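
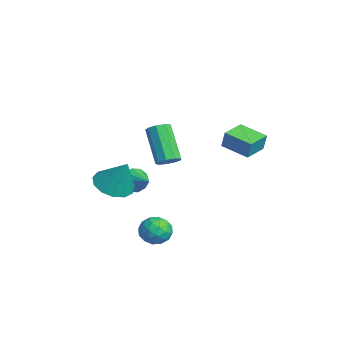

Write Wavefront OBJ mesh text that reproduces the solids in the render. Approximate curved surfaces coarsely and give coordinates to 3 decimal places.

v 0.596 -1.885 -1.613
v 1.336 -2.595 -1.709
v 1.284 -1.375 -0.087
v 1.538 -2.113 -1.962
v 1.44 -1.558 -2.103
v 1.075 -1.108 -2.089
v 0.557 -0.904 -1.924
v 0.052 -1.012 -1.66
v -0.281 -1.397 -1.381
v -0.335 -1.937 -1.175
v -0.094 -2.461 -1.109
v 0.366 -2.802 -1.203
v 0.9 -2.852 -1.426
v -1.768 -0.368 -2.718
v -1.449 -0.696 -3.287
v -0.512 0.028 -2.242
v -1.539 -0.27 -3.404
v -1.716 0.119 -3.259
v -1.913 0.322 -2.908
v -2.055 0.261 -2.484
v -2.087 -0.039 -2.149
v -1.997 -0.466 -2.032
v -1.82 -0.855 -2.176
v -1.623 -1.058 -2.528
v -1.481 -0.997 -2.952
v 3.355 0.01 0.877
v 3.794 -0.206 1.206
v 2.545 -0.366 2.772
v 2.105 -0.15 2.443
v 3.783 0.196 1.238
v 2.533 0.036 2.804
v 3.571 0.511 1.101
v 2.322 0.351 2.667
v 3.258 0.592 0.859
v 2.009 0.432 2.425
v 2.99 0.4 0.626
v 1.741 0.24 2.192
v 2.893 0.026 0.51
v 1.643 -0.134 2.076
v 3.012 -0.356 0.566
v 1.762 -0.516 2.132
v 3.291 -0.566 0.767
v 2.041 -0.726 2.333
v 3.6 -0.507 1.02
v 2.35 -0.667 2.586
v 1.174 3.732 0.988
v 1.381 3.83 1.88
v 2.242 4.649 0.64
v 2.448 4.747 1.531
v 1.972 2.773 0.909
v 2.178 2.871 1.8
v 3.039 3.69 0.56
v 3.246 3.788 1.452
v 3.258 0.201 -3.671
v 3.645 -0.4 -4.073
v 2.655 -0.7 -2.907
v 3.042 -1.301 -3.309
v 3.464 -0.796 -2.82
v 3.838 -0.239 -3.292
v 2.462 -0.861 -3.688
v 2.836 -0.304 -4.16
v 3.154 -1.056 -4.084
v 3.773 -1.016 -3.548
v 2.527 -0.084 -3.432
v 3.146 -0.044 -2.896
v 3.505 -0.02 -3.939
v 2.795 -1.08 -3.041
v 3.044 -0.783 -2.753
v 3.271 -1.136 -2.99
v 3.618 0.074 -3.48
v 3.845 -0.279 -3.717
v 3.739 -0.512 -2.98
v 2.455 -0.821 -3.263
v 2.682 -1.174 -3.5
v 3.029 0.036 -3.99
v 3.256 -0.317 -4.227
v 2.561 -0.588 -4
v 3.443 -0.759 -4.182
v 3.089 -1.289 -3.733
v 2.748 -1.03 -3.955
v 2.967 -0.703 -4.233
v 3.807 -0.735 -3.867
v 3.453 -1.265 -3.418
v 3.701 -0.969 -3.13
v 3.92 -0.641 -3.408
v 3.518 -1.121 -3.873
v 2.847 0.165 -3.562
v 2.493 -0.365 -3.113
v 2.38 -0.459 -3.572
v 2.599 -0.131 -3.85
v 3.211 0.189 -3.247
v 2.857 -0.341 -2.798
v 3.333 -0.397 -2.747
v 3.552 -0.07 -3.025
v 2.782 0.021 -3.107
f 2 1 4
f 2 4 3
f 4 1 5
f 4 5 3
f 5 1 6
f 5 6 3
f 6 1 7
f 6 7 3
f 7 1 8
f 7 8 3
f 8 1 9
f 8 9 3
f 9 1 10
f 9 10 3
f 10 1 11
f 10 11 3
f 11 1 12
f 11 12 3
f 12 1 13
f 12 13 3
f 13 1 2
f 13 2 3
f 15 14 17
f 15 17 16
f 17 14 18
f 17 18 16
f 18 14 19
f 18 19 16
f 19 14 20
f 19 20 16
f 20 14 21
f 20 21 16
f 21 14 22
f 21 22 16
f 22 14 23
f 22 23 16
f 23 14 24
f 23 24 16
f 24 14 25
f 24 25 16
f 25 14 15
f 25 15 16
f 27 26 30
f 27 30 28
f 28 30 31
f 28 31 29
f 30 26 32
f 30 32 31
f 31 32 33
f 31 33 29
f 32 26 34
f 32 34 33
f 33 34 35
f 33 35 29
f 34 26 36
f 34 36 35
f 35 36 37
f 35 37 29
f 36 26 38
f 36 38 37
f 37 38 39
f 37 39 29
f 38 26 40
f 38 40 39
f 39 40 41
f 39 41 29
f 40 26 42
f 40 42 41
f 41 42 43
f 41 43 29
f 42 26 44
f 42 44 43
f 43 44 45
f 43 45 29
f 44 26 27
f 44 27 45
f 45 27 28
f 45 28 29
f 47 49 46
f 50 47 46
f 46 49 48
f 48 50 46
f 47 53 49
f 51 47 50
f 51 53 47
f 49 53 48
f 52 50 48
f 48 53 52
f 52 51 50
f 53 51 52
f 54 91 70
f 91 65 94
f 70 94 59
f 91 94 70
f 54 70 66
f 70 59 71
f 66 71 55
f 70 71 66
f 54 66 75
f 66 55 76
f 75 76 61
f 66 76 75
f 54 75 87
f 75 61 90
f 87 90 64
f 75 90 87
f 54 87 91
f 87 64 95
f 91 95 65
f 87 95 91
f 55 71 82
f 71 59 85
f 82 85 63
f 71 85 82
f 59 94 72
f 94 65 93
f 72 93 58
f 94 93 72
f 65 95 92
f 95 64 88
f 92 88 56
f 95 88 92
f 64 90 89
f 90 61 77
f 89 77 60
f 90 77 89
f 61 76 81
f 76 55 78
f 81 78 62
f 76 78 81
f 57 83 69
f 83 63 84
f 69 84 58
f 83 84 69
f 57 69 67
f 69 58 68
f 67 68 56
f 69 68 67
f 57 67 74
f 67 56 73
f 74 73 60
f 67 73 74
f 57 74 79
f 74 60 80
f 79 80 62
f 74 80 79
f 57 79 83
f 79 62 86
f 83 86 63
f 79 86 83
f 58 84 72
f 84 63 85
f 72 85 59
f 84 85 72
f 56 68 92
f 68 58 93
f 92 93 65
f 68 93 92
f 60 73 89
f 73 56 88
f 89 88 64
f 73 88 89
f 62 80 81
f 80 60 77
f 81 77 61
f 80 77 81
f 63 86 82
f 86 62 78
f 82 78 55
f 86 78 82



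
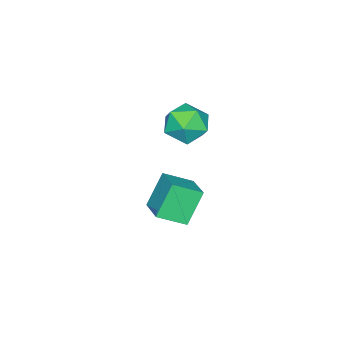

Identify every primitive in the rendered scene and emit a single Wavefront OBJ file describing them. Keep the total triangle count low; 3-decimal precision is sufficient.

v -3.075 2.059 0.99
v -2.667 2.529 1.731
v -2.733 0.691 1.669
v -2.325 1.161 2.41
v -3.283 1.2 2.282
v -3.494 2.045 1.862
v -1.906 1.175 1.538
v -2.117 2.02 1.118
v -1.944 1.982 2.069
v -2.795 1.998 2.529
v -2.605 1.222 0.871
v -3.456 1.238 1.331
v -2.612 1.278 -3.585
v -3.472 1.431 -2.269
v -1.735 2.284 -3.13
v -2.595 2.437 -1.813
v -1.885 0.383 -3.007
v -2.745 0.536 -1.69
v -1.008 1.389 -2.551
v -1.868 1.542 -1.235
f 1 12 6
f 1 6 2
f 1 2 8
f 1 8 11
f 1 11 12
f 2 6 10
f 6 12 5
f 12 11 3
f 11 8 7
f 8 2 9
f 4 10 5
f 4 5 3
f 4 3 7
f 4 7 9
f 4 9 10
f 5 10 6
f 3 5 12
f 7 3 11
f 9 7 8
f 10 9 2
f 14 16 13
f 17 14 13
f 13 16 15
f 15 17 13
f 14 20 16
f 18 14 17
f 18 20 14
f 16 20 15
f 19 17 15
f 15 20 19
f 19 18 17
f 20 18 19



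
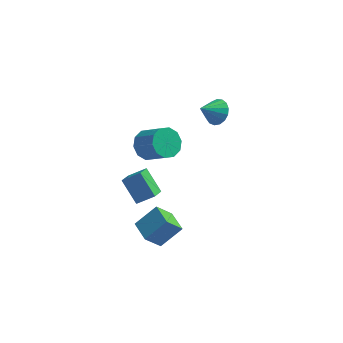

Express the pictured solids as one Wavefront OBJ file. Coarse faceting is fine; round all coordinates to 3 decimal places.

v -0.43 0.56 1.054
v 0.269 0.656 0.374
v 1.429 -0.043 1.466
v 0.73 -0.14 2.146
v 0.261 1.162 0.706
v 1.42 0.463 1.799
v -0.011 1.438 1.172
v 1.148 0.739 2.264
v -0.443 1.378 1.592
v 0.716 0.679 2.685
v -0.87 1.006 1.807
v 0.289 0.307 2.899
v -1.129 0.463 1.734
v 0.031 -0.236 2.826
v -1.12 -0.043 1.401
v 0.039 -0.742 2.494
v -0.848 -0.319 0.936
v 0.311 -1.018 2.028
v -0.416 -0.259 0.515
v 0.743 -0.958 1.608
v 0.011 0.113 0.301
v 1.17 -0.586 1.393
v 0.262 -2.869 -3.123
v -0.488 -3.408 -2.018
v 1.323 -2.207 -2.078
v 0.573 -2.746 -0.974
v 1.007 -3.994 -3.166
v 0.257 -4.533 -2.062
v 2.068 -3.332 -2.122
v 1.318 -3.871 -1.017
v -1.166 -3.268 1.654
v -0.202 -3.132 2.338
v -0.98 -2.42 1.222
v -0.016 -2.284 1.906
v -0.264 -4.036 0.534
v 0.7 -3.9 1.218
v -0.078 -3.188 0.102
v 0.886 -3.052 0.786
v 2.888 3.806 1.365
v 3.42 3.117 1.357
v 2.032 3.134 2.215
v 3.558 3.346 1.676
v 3.542 3.68 1.925
v 3.377 4.042 2.045
v 3.099 4.351 2.01
v 2.773 4.535 1.827
v 2.474 4.551 1.538
v 2.269 4.397 1.21
v 2.206 4.108 0.917
v 2.299 3.749 0.727
v 2.527 3.403 0.684
v 2.838 3.15 0.796
v 3.16 3.047 1.039
f 2 1 5
f 2 5 3
f 3 5 6
f 3 6 4
f 5 1 7
f 5 7 6
f 6 7 8
f 6 8 4
f 7 1 9
f 7 9 8
f 8 9 10
f 8 10 4
f 9 1 11
f 9 11 10
f 10 11 12
f 10 12 4
f 11 1 13
f 11 13 12
f 12 13 14
f 12 14 4
f 13 1 15
f 13 15 14
f 14 15 16
f 14 16 4
f 15 1 17
f 15 17 16
f 16 17 18
f 16 18 4
f 17 1 19
f 17 19 18
f 18 19 20
f 18 20 4
f 19 1 21
f 19 21 20
f 20 21 22
f 20 22 4
f 21 1 2
f 21 2 22
f 22 2 3
f 22 3 4
f 24 26 23
f 27 24 23
f 23 26 25
f 25 27 23
f 24 30 26
f 28 24 27
f 28 30 24
f 26 30 25
f 29 27 25
f 25 30 29
f 29 28 27
f 30 28 29
f 32 34 31
f 35 32 31
f 31 34 33
f 33 35 31
f 32 38 34
f 36 32 35
f 36 38 32
f 34 38 33
f 37 35 33
f 33 38 37
f 37 36 35
f 38 36 37
f 40 39 42
f 40 42 41
f 42 39 43
f 42 43 41
f 43 39 44
f 43 44 41
f 44 39 45
f 44 45 41
f 45 39 46
f 45 46 41
f 46 39 47
f 46 47 41
f 47 39 48
f 47 48 41
f 48 39 49
f 48 49 41
f 49 39 50
f 49 50 41
f 50 39 51
f 50 51 41
f 51 39 52
f 51 52 41
f 52 39 53
f 52 53 41
f 53 39 40
f 53 40 41



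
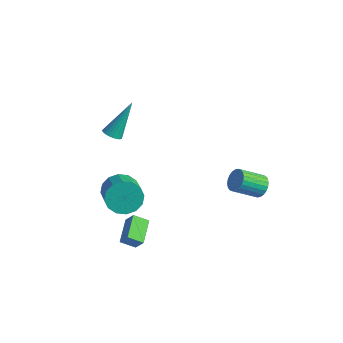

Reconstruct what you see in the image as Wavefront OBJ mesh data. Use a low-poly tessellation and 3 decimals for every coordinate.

v 4.185 2.671 -2.657
v 4.415 2.959 -2.085
v 3.744 1.837 -1.252
v 3.515 1.549 -1.823
v 4.18 3.079 -2.112
v 3.509 1.957 -1.279
v 3.945 3.136 -2.223
v 3.275 2.014 -1.389
v 3.748 3.124 -2.399
v 3.077 2.002 -1.566
v 3.617 3.042 -2.615
v 2.946 1.92 -1.781
v 3.572 2.903 -2.837
v 2.902 1.781 -2.003
v 3.621 2.73 -3.031
v 2.951 1.608 -2.198
v 3.755 2.547 -3.169
v 3.085 1.425 -2.336
v 3.956 2.383 -3.228
v 3.285 1.261 -2.395
v 4.191 2.263 -3.201
v 3.52 1.141 -2.368
v 4.425 2.206 -3.091
v 3.755 1.084 -2.257
v 4.623 2.218 -2.914
v 3.952 1.096 -2.081
v 4.754 2.3 -2.699
v 4.083 1.178 -1.865
v 4.798 2.439 -2.477
v 4.128 1.317 -1.643
v 4.749 2.612 -2.282
v 4.079 1.49 -1.449
v 4.615 2.795 -2.144
v 3.945 1.673 -1.311
v -0.616 -2.885 2.118
v -0.111 -3.063 2.184
v -0.424 -1.675 3.922
v -0.08 -2.88 2.057
v -0.142 -2.697 1.942
v -0.286 -2.548 1.857
v -0.487 -2.456 1.817
v -0.711 -2.439 1.829
v -0.918 -2.499 1.892
v -1.073 -2.625 1.993
v -1.149 -2.797 2.116
v -1.133 -2.984 2.24
v -1.028 -3.153 2.343
v -0.852 -3.277 2.407
v -0.634 -3.332 2.421
v -0.414 -3.311 2.382
v -0.229 -3.215 2.299
v 0.238 -3.251 -1.533
v 0.811 -2.468 -1.516
v 2.095 -3.427 -0.591
v 1.522 -4.209 -0.607
v 0.534 -2.435 -1.098
v 1.818 -3.394 -0.173
v 0.178 -2.621 -0.797
v 1.462 -3.58 0.128
v -0.162 -2.976 -0.693
v 1.122 -3.934 0.232
v -0.394 -3.404 -0.814
v 0.889 -4.363 0.112
v -0.458 -3.791 -1.127
v 0.826 -4.75 -0.202
v -0.335 -4.033 -1.549
v 0.949 -4.992 -0.624
v -0.058 -4.066 -1.967
v 1.226 -5.025 -1.042
v 0.298 -3.88 -2.268
v 1.582 -4.839 -1.343
v 0.638 -3.526 -2.372
v 1.922 -4.484 -1.447
v 0.871 -3.097 -2.252
v 2.154 -4.056 -1.326
v 0.934 -2.71 -1.938
v 2.218 -3.669 -1.013
v 0.8 -3.461 -3.402
v 1.292 -3.399 -2.724
v 1.351 -2.927 -3.852
v 1.843 -2.864 -3.174
v 1.557 -4.616 -3.846
v 2.049 -4.553 -3.168
v 2.108 -4.081 -4.296
v 2.6 -4.019 -3.618
f 2 1 5
f 2 5 3
f 3 5 6
f 3 6 4
f 5 1 7
f 5 7 6
f 6 7 8
f 6 8 4
f 7 1 9
f 7 9 8
f 8 9 10
f 8 10 4
f 9 1 11
f 9 11 10
f 10 11 12
f 10 12 4
f 11 1 13
f 11 13 12
f 12 13 14
f 12 14 4
f 13 1 15
f 13 15 14
f 14 15 16
f 14 16 4
f 15 1 17
f 15 17 16
f 16 17 18
f 16 18 4
f 17 1 19
f 17 19 18
f 18 19 20
f 18 20 4
f 19 1 21
f 19 21 20
f 20 21 22
f 20 22 4
f 21 1 23
f 21 23 22
f 22 23 24
f 22 24 4
f 23 1 25
f 23 25 24
f 24 25 26
f 24 26 4
f 25 1 27
f 25 27 26
f 26 27 28
f 26 28 4
f 27 1 29
f 27 29 28
f 28 29 30
f 28 30 4
f 29 1 31
f 29 31 30
f 30 31 32
f 30 32 4
f 31 1 33
f 31 33 32
f 32 33 34
f 32 34 4
f 33 1 2
f 33 2 34
f 34 2 3
f 34 3 4
f 36 35 38
f 36 38 37
f 38 35 39
f 38 39 37
f 39 35 40
f 39 40 37
f 40 35 41
f 40 41 37
f 41 35 42
f 41 42 37
f 42 35 43
f 42 43 37
f 43 35 44
f 43 44 37
f 44 35 45
f 44 45 37
f 45 35 46
f 45 46 37
f 46 35 47
f 46 47 37
f 47 35 48
f 47 48 37
f 48 35 49
f 48 49 37
f 49 35 50
f 49 50 37
f 50 35 51
f 50 51 37
f 51 35 36
f 51 36 37
f 53 52 56
f 53 56 54
f 54 56 57
f 54 57 55
f 56 52 58
f 56 58 57
f 57 58 59
f 57 59 55
f 58 52 60
f 58 60 59
f 59 60 61
f 59 61 55
f 60 52 62
f 60 62 61
f 61 62 63
f 61 63 55
f 62 52 64
f 62 64 63
f 63 64 65
f 63 65 55
f 64 52 66
f 64 66 65
f 65 66 67
f 65 67 55
f 66 52 68
f 66 68 67
f 67 68 69
f 67 69 55
f 68 52 70
f 68 70 69
f 69 70 71
f 69 71 55
f 70 52 72
f 70 72 71
f 71 72 73
f 71 73 55
f 72 52 74
f 72 74 73
f 73 74 75
f 73 75 55
f 74 52 76
f 74 76 75
f 75 76 77
f 75 77 55
f 76 52 53
f 76 53 77
f 77 53 54
f 77 54 55
f 79 81 78
f 82 79 78
f 78 81 80
f 80 82 78
f 79 85 81
f 83 79 82
f 83 85 79
f 81 85 80
f 84 82 80
f 80 85 84
f 84 83 82
f 85 83 84



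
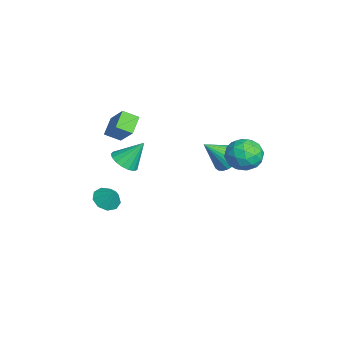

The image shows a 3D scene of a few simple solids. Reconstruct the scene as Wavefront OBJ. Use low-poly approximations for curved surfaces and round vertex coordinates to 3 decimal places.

v -0.258 -3.112 -0.196
v 0.482 -2.626 -0.567
v -0.262 -1.968 1.296
v 0.113 -2.409 -0.734
v -0.341 -2.354 -0.778
v -0.776 -2.472 -0.689
v -1.092 -2.737 -0.486
v -1.217 -3.088 -0.217
v -1.122 -3.445 0.057
v -0.829 -3.725 0.273
v -0.405 -3.865 0.381
v 0.052 -3.833 0.358
v 0.439 -3.635 0.208
v 0.666 -3.318 -0.035
v 0.682 -2.954 -0.315
v -0.946 -4.143 -3.846
v -0.462 -3.613 -4.404
v -0.334 -3.617 -2.814
v -0.988 -3.324 -4.239
v -1.494 -3.418 -3.89
v -1.745 -3.851 -3.52
v -1.621 -4.421 -3.303
v -1.182 -4.861 -3.339
v -0.633 -4.965 -3.612
v -0.23 -4.684 -3.995
v -0.162 -4.15 -4.308
v 0.406 2.77 0.164
v 1.299 3.217 0.416
v 0.714 1.35 1.596
v 1.044 3.409 0.661
v 0.692 3.503 0.83
v 0.296 3.485 0.898
v -0.083 3.359 0.854
v -0.387 3.143 0.705
v -0.571 2.871 0.474
v -0.606 2.583 0.196
v -0.487 2.324 -0.087
v -0.232 2.132 -0.332
v 0.12 2.038 -0.501
v 0.516 2.056 -0.569
v 0.895 2.182 -0.525
v 1.2 2.398 -0.376
v 1.383 2.67 -0.145
v 1.418 2.958 0.133
v 3.386 4.256 2.233
v 4.18 4.164 3.084
v 3.36 2.376 2.056
v 4.154 2.284 2.907
v 3.07 2.638 3.155
v 3.086 3.8 3.265
v 4.454 2.74 1.875
v 4.47 3.902 1.985
v 4.84 3.227 2.863
v 3.984 3.164 3.654
v 3.556 3.376 1.486
v 2.7 3.313 2.277
v 3.786 4.375 2.675
v 3.754 2.165 2.465
v 3.117 2.373 2.612
v 3.584 2.319 3.112
v 3.142 4.161 2.781
v 3.609 4.107 3.281
v 2.956 3.21 3.322
v 3.931 2.433 1.859
v 4.398 2.379 2.359
v 3.956 4.221 2.028
v 4.423 4.167 2.528
v 4.584 3.33 1.818
v 4.64 3.77 3.044
v 4.624 2.665 2.94
v 4.801 2.933 2.334
v 4.811 3.616 2.398
v 4.137 3.734 3.51
v 4.121 2.629 3.405
v 3.484 2.837 3.551
v 3.494 3.52 3.616
v 4.525 3.183 3.379
v 3.419 3.911 1.735
v 3.403 2.806 1.63
v 4.046 3.02 1.524
v 4.056 3.703 1.589
v 2.916 3.875 2.2
v 2.9 2.77 2.096
v 2.729 2.924 2.742
v 2.739 3.607 2.806
v 3.015 3.357 1.761
v 0.463 -2.95 3.328
v 0.401 -3.876 3.84
v 1.552 -2.343 4.555
v 1.491 -3.269 5.068
v 1.469 -3.391 2.652
v 1.408 -4.317 3.165
v 2.559 -2.784 3.88
v 2.497 -3.71 4.392
f 2 1 4
f 2 4 3
f 4 1 5
f 4 5 3
f 5 1 6
f 5 6 3
f 6 1 7
f 6 7 3
f 7 1 8
f 7 8 3
f 8 1 9
f 8 9 3
f 9 1 10
f 9 10 3
f 10 1 11
f 10 11 3
f 11 1 12
f 11 12 3
f 12 1 13
f 12 13 3
f 13 1 14
f 13 14 3
f 14 1 15
f 14 15 3
f 15 1 2
f 15 2 3
f 17 16 19
f 17 19 18
f 19 16 20
f 19 20 18
f 20 16 21
f 20 21 18
f 21 16 22
f 21 22 18
f 22 16 23
f 22 23 18
f 23 16 24
f 23 24 18
f 24 16 25
f 24 25 18
f 25 16 26
f 25 26 18
f 26 16 17
f 26 17 18
f 28 27 30
f 28 30 29
f 30 27 31
f 30 31 29
f 31 27 32
f 31 32 29
f 32 27 33
f 32 33 29
f 33 27 34
f 33 34 29
f 34 27 35
f 34 35 29
f 35 27 36
f 35 36 29
f 36 27 37
f 36 37 29
f 37 27 38
f 37 38 29
f 38 27 39
f 38 39 29
f 39 27 40
f 39 40 29
f 40 27 41
f 40 41 29
f 41 27 42
f 41 42 29
f 42 27 43
f 42 43 29
f 43 27 44
f 43 44 29
f 44 27 28
f 44 28 29
f 45 82 61
f 82 56 85
f 61 85 50
f 82 85 61
f 45 61 57
f 61 50 62
f 57 62 46
f 61 62 57
f 45 57 66
f 57 46 67
f 66 67 52
f 57 67 66
f 45 66 78
f 66 52 81
f 78 81 55
f 66 81 78
f 45 78 82
f 78 55 86
f 82 86 56
f 78 86 82
f 46 62 73
f 62 50 76
f 73 76 54
f 62 76 73
f 50 85 63
f 85 56 84
f 63 84 49
f 85 84 63
f 56 86 83
f 86 55 79
f 83 79 47
f 86 79 83
f 55 81 80
f 81 52 68
f 80 68 51
f 81 68 80
f 52 67 72
f 67 46 69
f 72 69 53
f 67 69 72
f 48 74 60
f 74 54 75
f 60 75 49
f 74 75 60
f 48 60 58
f 60 49 59
f 58 59 47
f 60 59 58
f 48 58 65
f 58 47 64
f 65 64 51
f 58 64 65
f 48 65 70
f 65 51 71
f 70 71 53
f 65 71 70
f 48 70 74
f 70 53 77
f 74 77 54
f 70 77 74
f 49 75 63
f 75 54 76
f 63 76 50
f 75 76 63
f 47 59 83
f 59 49 84
f 83 84 56
f 59 84 83
f 51 64 80
f 64 47 79
f 80 79 55
f 64 79 80
f 53 71 72
f 71 51 68
f 72 68 52
f 71 68 72
f 54 77 73
f 77 53 69
f 73 69 46
f 77 69 73
f 88 90 87
f 91 88 87
f 87 90 89
f 89 91 87
f 88 94 90
f 92 88 91
f 92 94 88
f 90 94 89
f 93 91 89
f 89 94 93
f 93 92 91
f 94 92 93



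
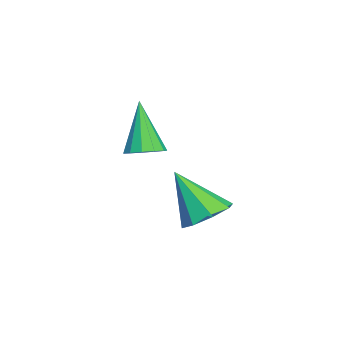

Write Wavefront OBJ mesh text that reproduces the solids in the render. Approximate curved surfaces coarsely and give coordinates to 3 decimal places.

v -2.876 -2.242 -2.128
v -2.203 -2.278 -1.824
v -3.784 -2.498 -0.152
v -2.312 -1.875 -1.822
v -2.6 -1.589 -1.917
v -2.976 -1.51 -2.079
v -3.32 -1.664 -2.257
v -3.524 -2.001 -2.394
v -3.522 -2.415 -2.447
v -3.315 -2.774 -2.398
v -2.969 -2.964 -2.264
v -2.594 -2.925 -2.087
v -2.308 -2.669 -1.923
v 0.728 0.023 -3.244
v 1.56 0.235 -2.86
v 0.232 -1.043 -1.576
v 1.052 0.719 -2.702
v 0.355 0.796 -2.861
v -0.124 0.419 -3.244
v -0.103 -0.19 -3.627
v 0.404 -0.674 -3.785
v 1.102 -0.75 -3.626
v 1.581 -0.374 -3.243
f 2 1 4
f 2 4 3
f 4 1 5
f 4 5 3
f 5 1 6
f 5 6 3
f 6 1 7
f 6 7 3
f 7 1 8
f 7 8 3
f 8 1 9
f 8 9 3
f 9 1 10
f 9 10 3
f 10 1 11
f 10 11 3
f 11 1 12
f 11 12 3
f 12 1 13
f 12 13 3
f 13 1 2
f 13 2 3
f 15 14 17
f 15 17 16
f 17 14 18
f 17 18 16
f 18 14 19
f 18 19 16
f 19 14 20
f 19 20 16
f 20 14 21
f 20 21 16
f 21 14 22
f 21 22 16
f 22 14 23
f 22 23 16
f 23 14 15
f 23 15 16



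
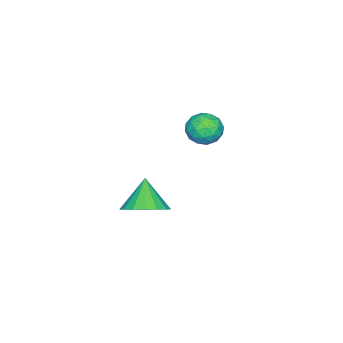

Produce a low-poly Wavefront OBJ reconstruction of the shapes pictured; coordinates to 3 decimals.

v 2.022 -0.893 -2.48
v 2.89 -0.95 -1.93
v 1.218 -1.347 -1.26
v 2.736 -0.488 -1.859
v 2.418 -0.118 -1.93
v 2.01 0.075 -2.128
v 1.604 0.045 -2.406
v 1.294 -0.199 -2.701
v 1.15 -0.602 -2.946
v 1.207 -1.072 -3.084
v 1.45 -1.501 -3.083
v 1.824 -1.791 -2.945
v 2.243 -1.875 -2.7
v 2.612 -1.734 -2.404
v 2.846 -1.4 -2.126
v -3.438 -0.273 -1.123
v -2.67 -0.312 -0.71
v -3.59 -1.668 -0.97
v -2.822 -1.707 -0.557
v -3.504 -1.317 -0.175
v -3.41 -0.455 -0.27
v -2.85 -1.525 -1.41
v -2.756 -0.663 -1.505
v -2.307 -1.085 -0.887
v -2.711 -0.957 -0.124
v -3.549 -1.023 -1.556
v -3.953 -0.895 -0.793
v -3.04 -0.17 -0.93
v -3.22 -1.81 -0.75
v -3.62 -1.581 -0.525
v -3.169 -1.604 -0.283
v -3.475 -0.254 -0.672
v -3.024 -0.277 -0.429
v -3.514 -0.868 -0.114
v -3.236 -1.703 -1.251
v -2.785 -1.726 -1.008
v -3.091 -0.376 -1.397
v -2.64 -0.399 -1.155
v -2.746 -1.112 -1.566
v -2.376 -0.647 -0.792
v -2.465 -1.467 -0.701
v -2.482 -1.36 -1.203
v -2.426 -0.854 -1.259
v -2.613 -0.572 -0.343
v -2.703 -1.392 -0.253
v -3.103 -1.163 -0.029
v -3.048 -0.656 -0.085
v -2.4 -1.027 -0.447
v -3.557 -0.588 -1.427
v -3.647 -1.408 -1.337
v -3.212 -1.324 -1.595
v -3.157 -0.817 -1.651
v -3.795 -0.513 -0.979
v -3.884 -1.333 -0.888
v -3.834 -1.126 -0.421
v -3.778 -0.62 -0.477
v -3.86 -0.953 -1.233
f 2 1 4
f 2 4 3
f 4 1 5
f 4 5 3
f 5 1 6
f 5 6 3
f 6 1 7
f 6 7 3
f 7 1 8
f 7 8 3
f 8 1 9
f 8 9 3
f 9 1 10
f 9 10 3
f 10 1 11
f 10 11 3
f 11 1 12
f 11 12 3
f 12 1 13
f 12 13 3
f 13 1 14
f 13 14 3
f 14 1 15
f 14 15 3
f 15 1 2
f 15 2 3
f 16 53 32
f 53 27 56
f 32 56 21
f 53 56 32
f 16 32 28
f 32 21 33
f 28 33 17
f 32 33 28
f 16 28 37
f 28 17 38
f 37 38 23
f 28 38 37
f 16 37 49
f 37 23 52
f 49 52 26
f 37 52 49
f 16 49 53
f 49 26 57
f 53 57 27
f 49 57 53
f 17 33 44
f 33 21 47
f 44 47 25
f 33 47 44
f 21 56 34
f 56 27 55
f 34 55 20
f 56 55 34
f 27 57 54
f 57 26 50
f 54 50 18
f 57 50 54
f 26 52 51
f 52 23 39
f 51 39 22
f 52 39 51
f 23 38 43
f 38 17 40
f 43 40 24
f 38 40 43
f 19 45 31
f 45 25 46
f 31 46 20
f 45 46 31
f 19 31 29
f 31 20 30
f 29 30 18
f 31 30 29
f 19 29 36
f 29 18 35
f 36 35 22
f 29 35 36
f 19 36 41
f 36 22 42
f 41 42 24
f 36 42 41
f 19 41 45
f 41 24 48
f 45 48 25
f 41 48 45
f 20 46 34
f 46 25 47
f 34 47 21
f 46 47 34
f 18 30 54
f 30 20 55
f 54 55 27
f 30 55 54
f 22 35 51
f 35 18 50
f 51 50 26
f 35 50 51
f 24 42 43
f 42 22 39
f 43 39 23
f 42 39 43
f 25 48 44
f 48 24 40
f 44 40 17
f 48 40 44



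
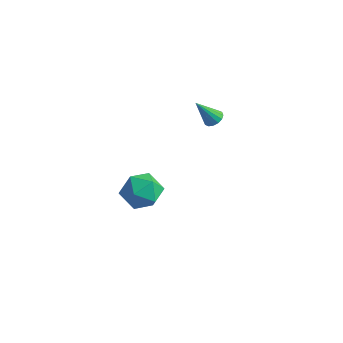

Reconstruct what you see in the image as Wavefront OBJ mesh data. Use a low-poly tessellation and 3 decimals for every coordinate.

v -1.024 -2.405 2.008
v 0.002 -2.419 1.349
v -1.482 -4.201 1.331
v -0.456 -4.215 0.672
v -0.4 -4.274 1.889
v -0.117 -3.164 2.307
v -1.363 -3.456 0.373
v -1.08 -2.346 0.791
v -0.208 -3.068 0.338
v 0.388 -3.573 1.275
v -1.868 -3.047 1.405
v -1.272 -3.552 2.342
v -2.638 -0.929 -1.537
v -2.279 -1.028 -1.982
v -1.362 -1.131 -0.463
v -2.266 -0.753 -1.946
v -2.338 -0.518 -1.816
v -2.479 -0.378 -1.622
v -2.656 -0.364 -1.409
v -2.829 -0.479 -1.225
v -2.958 -0.697 -1.113
v -3.014 -0.969 -1.098
v -2.984 -1.231 -1.183
v -2.874 -1.424 -1.349
v -2.711 -1.504 -1.559
v -2.53 -1.452 -1.763
v -2.374 -1.28 -1.916
v -1.903 3.856 2.074
v -1.36 3.586 2.138
v -2.477 3.044 3.526
v -1.336 3.857 2.299
v -1.464 4.127 2.399
v -1.709 4.325 2.413
v -2.007 4.397 2.336
v -2.276 4.325 2.189
v -2.446 4.127 2.011
v -2.47 3.856 1.85
v -2.342 3.586 1.749
v -2.097 3.388 1.735
v -1.799 3.315 1.812
v -1.53 3.388 1.96
f 1 12 6
f 1 6 2
f 1 2 8
f 1 8 11
f 1 11 12
f 2 6 10
f 6 12 5
f 12 11 3
f 11 8 7
f 8 2 9
f 4 10 5
f 4 5 3
f 4 3 7
f 4 7 9
f 4 9 10
f 5 10 6
f 3 5 12
f 7 3 11
f 9 7 8
f 10 9 2
f 14 13 16
f 14 16 15
f 16 13 17
f 16 17 15
f 17 13 18
f 17 18 15
f 18 13 19
f 18 19 15
f 19 13 20
f 19 20 15
f 20 13 21
f 20 21 15
f 21 13 22
f 21 22 15
f 22 13 23
f 22 23 15
f 23 13 24
f 23 24 15
f 24 13 25
f 24 25 15
f 25 13 26
f 25 26 15
f 26 13 27
f 26 27 15
f 27 13 14
f 27 14 15
f 29 28 31
f 29 31 30
f 31 28 32
f 31 32 30
f 32 28 33
f 32 33 30
f 33 28 34
f 33 34 30
f 34 28 35
f 34 35 30
f 35 28 36
f 35 36 30
f 36 28 37
f 36 37 30
f 37 28 38
f 37 38 30
f 38 28 39
f 38 39 30
f 39 28 40
f 39 40 30
f 40 28 41
f 40 41 30
f 41 28 29
f 41 29 30



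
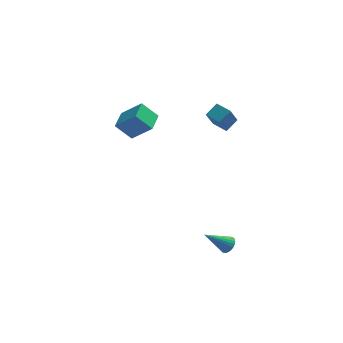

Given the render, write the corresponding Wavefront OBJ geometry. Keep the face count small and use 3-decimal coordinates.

v 1.775 0.635 2.986
v 1.33 -0.062 4.274
v 1.03 1.349 3.115
v 0.585 0.652 4.402
v 2.415 1.208 3.518
v 1.97 0.511 4.805
v 1.67 1.922 3.646
v 1.225 1.225 4.934
v 1.78 -2.919 -4.299
v 2.074 -2.605 -3.881
v 0.42 -3.241 -3.101
v 1.945 -2.438 -3.982
v 1.791 -2.343 -4.131
v 1.636 -2.337 -4.306
v 1.502 -2.419 -4.48
v 1.411 -2.577 -4.626
v 1.375 -2.787 -4.722
v 1.402 -3.018 -4.754
v 1.485 -3.233 -4.717
v 1.614 -3.401 -4.616
v 1.768 -3.495 -4.467
v 1.923 -3.502 -4.292
v 2.057 -3.42 -4.118
v 2.149 -3.261 -3.972
v 2.184 -3.051 -3.876
v 2.158 -2.821 -3.844
v -3.68 2.707 0.869
v -4.656 2.836 1.892
v -3.315 4.026 1.049
v -4.291 4.155 2.073
v -2.469 2.205 2.087
v -3.445 2.334 3.111
v -2.104 3.524 2.268
v -3.08 3.653 3.291
f 2 4 1
f 5 2 1
f 1 4 3
f 3 5 1
f 2 8 4
f 6 2 5
f 6 8 2
f 4 8 3
f 7 5 3
f 3 8 7
f 7 6 5
f 8 6 7
f 10 9 12
f 10 12 11
f 12 9 13
f 12 13 11
f 13 9 14
f 13 14 11
f 14 9 15
f 14 15 11
f 15 9 16
f 15 16 11
f 16 9 17
f 16 17 11
f 17 9 18
f 17 18 11
f 18 9 19
f 18 19 11
f 19 9 20
f 19 20 11
f 20 9 21
f 20 21 11
f 21 9 22
f 21 22 11
f 22 9 23
f 22 23 11
f 23 9 24
f 23 24 11
f 24 9 25
f 24 25 11
f 25 9 26
f 25 26 11
f 26 9 10
f 26 10 11
f 28 30 27
f 31 28 27
f 27 30 29
f 29 31 27
f 28 34 30
f 32 28 31
f 32 34 28
f 30 34 29
f 33 31 29
f 29 34 33
f 33 32 31
f 34 32 33



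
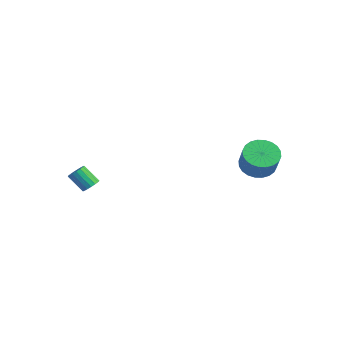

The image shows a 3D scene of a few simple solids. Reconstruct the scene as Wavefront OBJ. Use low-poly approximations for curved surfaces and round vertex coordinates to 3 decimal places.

v 2.656 3.34 1.516
v 3.483 3.432 1.035
v 4.21 3.112 2.224
v 3.384 3.02 2.704
v 3.432 3.782 1.161
v 4.159 3.461 2.349
v 3.263 4.064 1.34
v 3.99 3.743 2.529
v 3.001 4.236 1.546
v 3.728 3.915 2.735
v 2.688 4.271 1.748
v 3.415 3.951 2.937
v 2.369 4.165 1.914
v 3.096 3.845 3.103
v 2.094 3.934 2.019
v 2.821 3.613 3.208
v 1.905 3.612 2.048
v 2.632 3.291 3.237
v 1.83 3.248 1.996
v 2.557 2.928 3.185
v 1.881 2.899 1.871
v 2.608 2.578 3.059
v 2.05 2.617 1.691
v 2.777 2.296 2.88
v 2.312 2.445 1.485
v 3.039 2.124 2.674
v 2.625 2.409 1.283
v 3.352 2.089 2.472
v 2.944 2.515 1.117
v 3.671 2.195 2.306
v 3.219 2.747 1.012
v 3.946 2.426 2.201
v 3.408 3.069 0.983
v 4.135 2.748 2.172
v -2.964 -2.86 -0.67
v -2.55 -3.099 -0.44
v -3.283 -3.519 0.44
v -3.696 -3.28 0.21
v -2.554 -2.869 -0.334
v -3.287 -3.289 0.547
v -2.652 -2.636 -0.304
v -3.385 -3.057 0.576
v -2.821 -2.455 -0.359
v -3.554 -2.876 0.522
v -3.023 -2.367 -0.484
v -3.756 -2.787 0.396
v -3.211 -2.392 -0.653
v -3.944 -2.812 0.228
v -3.343 -2.523 -0.825
v -4.075 -2.944 0.055
v -3.387 -2.732 -0.962
v -4.12 -3.153 -0.082
v -3.335 -2.97 -1.032
v -4.068 -3.391 -0.152
v -3.197 -3.183 -1.019
v -3.93 -3.604 -0.139
v -3.006 -3.322 -0.926
v -3.739 -3.742 -0.046
v -2.805 -3.355 -0.775
v -3.538 -3.775 0.106
v -2.641 -3.274 -0.599
v -3.374 -3.695 0.281
f 2 1 5
f 2 5 3
f 3 5 6
f 3 6 4
f 5 1 7
f 5 7 6
f 6 7 8
f 6 8 4
f 7 1 9
f 7 9 8
f 8 9 10
f 8 10 4
f 9 1 11
f 9 11 10
f 10 11 12
f 10 12 4
f 11 1 13
f 11 13 12
f 12 13 14
f 12 14 4
f 13 1 15
f 13 15 14
f 14 15 16
f 14 16 4
f 15 1 17
f 15 17 16
f 16 17 18
f 16 18 4
f 17 1 19
f 17 19 18
f 18 19 20
f 18 20 4
f 19 1 21
f 19 21 20
f 20 21 22
f 20 22 4
f 21 1 23
f 21 23 22
f 22 23 24
f 22 24 4
f 23 1 25
f 23 25 24
f 24 25 26
f 24 26 4
f 25 1 27
f 25 27 26
f 26 27 28
f 26 28 4
f 27 1 29
f 27 29 28
f 28 29 30
f 28 30 4
f 29 1 31
f 29 31 30
f 30 31 32
f 30 32 4
f 31 1 33
f 31 33 32
f 32 33 34
f 32 34 4
f 33 1 2
f 33 2 34
f 34 2 3
f 34 3 4
f 36 35 39
f 36 39 37
f 37 39 40
f 37 40 38
f 39 35 41
f 39 41 40
f 40 41 42
f 40 42 38
f 41 35 43
f 41 43 42
f 42 43 44
f 42 44 38
f 43 35 45
f 43 45 44
f 44 45 46
f 44 46 38
f 45 35 47
f 45 47 46
f 46 47 48
f 46 48 38
f 47 35 49
f 47 49 48
f 48 49 50
f 48 50 38
f 49 35 51
f 49 51 50
f 50 51 52
f 50 52 38
f 51 35 53
f 51 53 52
f 52 53 54
f 52 54 38
f 53 35 55
f 53 55 54
f 54 55 56
f 54 56 38
f 55 35 57
f 55 57 56
f 56 57 58
f 56 58 38
f 57 35 59
f 57 59 58
f 58 59 60
f 58 60 38
f 59 35 61
f 59 61 60
f 60 61 62
f 60 62 38
f 61 35 36
f 61 36 62
f 62 36 37
f 62 37 38



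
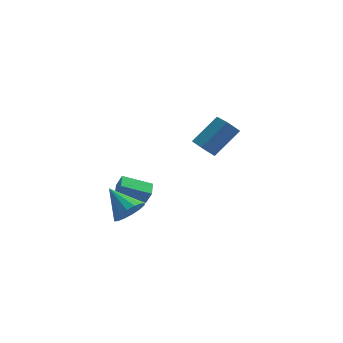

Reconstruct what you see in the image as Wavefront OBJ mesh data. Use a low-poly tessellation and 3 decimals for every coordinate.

v -1.078 -2.195 0.81
v -0.349 -2.023 1.231
v -1.862 -1.025 1.69
v -0.343 -1.753 0.877
v -0.535 -1.602 0.505
v -0.873 -1.609 0.215
v -1.265 -1.773 0.084
v -1.608 -2.05 0.147
v -1.808 -2.366 0.389
v -1.813 -2.636 0.743
v -1.622 -2.788 1.115
v -1.284 -2.78 1.405
v -0.892 -2.616 1.536
v -0.549 -2.339 1.472
v -1.484 0.004 0.428
v -1.213 -0.157 1.163
v -1.324 0.8 0.544
v -1.053 0.639 1.279
v -0.067 -0.199 -0.139
v 0.204 -0.36 0.596
v 0.093 0.597 -0.023
v 0.364 0.436 0.712
v 3.683 2.545 0.87
v 3.088 2.722 1.436
v 3.501 4.307 0.129
v 2.906 4.484 0.695
v 5.034 3.196 2.085
v 4.439 3.373 2.651
v 4.852 4.958 1.344
v 4.257 5.135 1.91
f 2 1 4
f 2 4 3
f 4 1 5
f 4 5 3
f 5 1 6
f 5 6 3
f 6 1 7
f 6 7 3
f 7 1 8
f 7 8 3
f 8 1 9
f 8 9 3
f 9 1 10
f 9 10 3
f 10 1 11
f 10 11 3
f 11 1 12
f 11 12 3
f 12 1 13
f 12 13 3
f 13 1 14
f 13 14 3
f 14 1 2
f 14 2 3
f 16 18 15
f 19 16 15
f 15 18 17
f 17 19 15
f 16 22 18
f 20 16 19
f 20 22 16
f 18 22 17
f 21 19 17
f 17 22 21
f 21 20 19
f 22 20 21
f 24 26 23
f 27 24 23
f 23 26 25
f 25 27 23
f 24 30 26
f 28 24 27
f 28 30 24
f 26 30 25
f 29 27 25
f 25 30 29
f 29 28 27
f 30 28 29



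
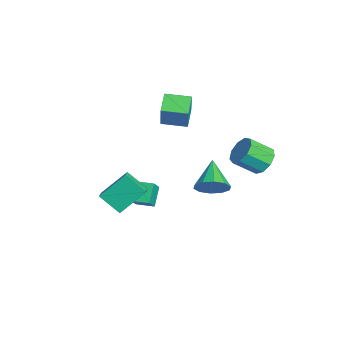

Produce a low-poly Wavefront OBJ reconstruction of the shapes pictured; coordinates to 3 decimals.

v -2.542 -2.189 -4.844
v -3.423 -1.768 -3.942
v -2.041 -1.245 -4.796
v -2.922 -0.824 -3.893
v -1.858 -2.596 -3.987
v -2.739 -2.175 -3.084
v -1.357 -1.652 -3.938
v -2.238 -1.231 -3.036
v 2.362 0.995 -0.258
v 2.874 0.98 0.589
v 0.758 1.345 0.718
v 2.872 1.554 0.38
v 2.676 1.915 -0.074
v 2.359 1.925 -0.597
v 2.044 1.578 -0.991
v 1.85 1.009 -1.105
v 1.852 0.435 -0.895
v 2.049 0.074 -0.442
v 2.365 0.065 0.082
v 2.68 0.411 0.476
v -5.176 -0.106 1.09
v -4.387 -0.238 2.702
v -4.704 1.314 0.975
v -3.916 1.182 2.588
v -4.064 -0.522 0.512
v -3.276 -0.654 2.125
v -3.593 0.898 0.398
v -2.804 0.766 2.01
v 1.072 -3.541 -2.324
v 0.349 -4.504 -1.382
v 0.894 -2.116 -1.005
v 0.17 -3.08 -0.062
v 1.87 -3.78 -1.958
v 1.146 -4.744 -1.015
v 1.691 -2.356 -0.638
v 0.968 -3.319 0.304
v 2.559 3.646 1.606
v 3.405 3.419 1.398
v 3.306 2.206 2.326
v 2.461 2.434 2.534
v 3.402 3.793 1.887
v 3.303 2.58 2.815
v 3.004 4.099 2.245
v 2.906 2.886 3.172
v 2.399 4.193 2.303
v 2.3 2.98 3.231
v 1.868 4.031 2.036
v 1.77 2.818 2.963
v 1.661 3.689 1.567
v 1.563 2.477 2.495
v 1.874 3.328 1.117
v 1.776 2.115 2.045
v 2.408 3.115 0.896
v 2.309 1.902 1.823
v 3.012 3.151 1.007
v 2.914 1.938 1.934
f 2 4 1
f 5 2 1
f 1 4 3
f 3 5 1
f 2 8 4
f 6 2 5
f 6 8 2
f 4 8 3
f 7 5 3
f 3 8 7
f 7 6 5
f 8 6 7
f 10 9 12
f 10 12 11
f 12 9 13
f 12 13 11
f 13 9 14
f 13 14 11
f 14 9 15
f 14 15 11
f 15 9 16
f 15 16 11
f 16 9 17
f 16 17 11
f 17 9 18
f 17 18 11
f 18 9 19
f 18 19 11
f 19 9 20
f 19 20 11
f 20 9 10
f 20 10 11
f 22 24 21
f 25 22 21
f 21 24 23
f 23 25 21
f 22 28 24
f 26 22 25
f 26 28 22
f 24 28 23
f 27 25 23
f 23 28 27
f 27 26 25
f 28 26 27
f 30 32 29
f 33 30 29
f 29 32 31
f 31 33 29
f 30 36 32
f 34 30 33
f 34 36 30
f 32 36 31
f 35 33 31
f 31 36 35
f 35 34 33
f 36 34 35
f 38 37 41
f 38 41 39
f 39 41 42
f 39 42 40
f 41 37 43
f 41 43 42
f 42 43 44
f 42 44 40
f 43 37 45
f 43 45 44
f 44 45 46
f 44 46 40
f 45 37 47
f 45 47 46
f 46 47 48
f 46 48 40
f 47 37 49
f 47 49 48
f 48 49 50
f 48 50 40
f 49 37 51
f 49 51 50
f 50 51 52
f 50 52 40
f 51 37 53
f 51 53 52
f 52 53 54
f 52 54 40
f 53 37 55
f 53 55 54
f 54 55 56
f 54 56 40
f 55 37 38
f 55 38 56
f 56 38 39
f 56 39 40



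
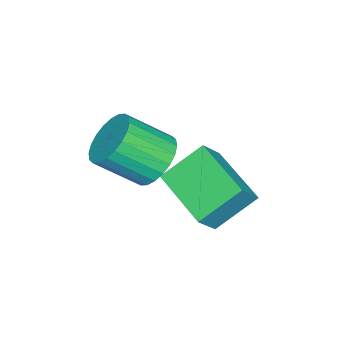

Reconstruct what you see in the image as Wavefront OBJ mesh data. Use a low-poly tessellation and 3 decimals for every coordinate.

v -1.798 -2.078 2.063
v -1.043 -1.956 1.741
v -0.487 -2.98 2.654
v -1.242 -3.102 2.977
v -1.043 -1.741 1.983
v -0.488 -2.765 2.896
v -1.159 -1.577 2.237
v -0.604 -2.601 3.15
v -1.372 -1.489 2.465
v -0.817 -2.513 3.378
v -1.65 -1.491 2.631
v -1.095 -2.515 3.545
v -1.95 -1.583 2.711
v -1.395 -2.606 3.625
v -2.227 -1.749 2.693
v -1.672 -2.773 3.606
v -2.439 -1.966 2.579
v -1.883 -2.99 3.492
v -2.553 -2.2 2.386
v -1.997 -3.224 3.299
v -2.552 -2.415 2.144
v -1.997 -3.439 3.057
v -2.436 -2.579 1.89
v -1.881 -3.603 2.803
v -2.223 -2.667 1.662
v -1.668 -3.691 2.575
v -1.945 -2.665 1.495
v -1.39 -3.689 2.409
v -1.645 -2.574 1.415
v -1.09 -3.597 2.329
v -1.368 -2.407 1.434
v -0.813 -3.431 2.347
v -1.157 -2.19 1.548
v -0.601 -3.214 2.461
v -2.659 -2.411 0.635
v -3.505 -1.605 1.544
v -3.3 -2.239 -0.113
v -4.146 -1.433 0.795
v -1.694 -0.867 0.165
v -2.54 -0.061 1.073
v -2.335 -0.695 -0.584
v -3.181 0.111 0.325
f 2 1 5
f 2 5 3
f 3 5 6
f 3 6 4
f 5 1 7
f 5 7 6
f 6 7 8
f 6 8 4
f 7 1 9
f 7 9 8
f 8 9 10
f 8 10 4
f 9 1 11
f 9 11 10
f 10 11 12
f 10 12 4
f 11 1 13
f 11 13 12
f 12 13 14
f 12 14 4
f 13 1 15
f 13 15 14
f 14 15 16
f 14 16 4
f 15 1 17
f 15 17 16
f 16 17 18
f 16 18 4
f 17 1 19
f 17 19 18
f 18 19 20
f 18 20 4
f 19 1 21
f 19 21 20
f 20 21 22
f 20 22 4
f 21 1 23
f 21 23 22
f 22 23 24
f 22 24 4
f 23 1 25
f 23 25 24
f 24 25 26
f 24 26 4
f 25 1 27
f 25 27 26
f 26 27 28
f 26 28 4
f 27 1 29
f 27 29 28
f 28 29 30
f 28 30 4
f 29 1 31
f 29 31 30
f 30 31 32
f 30 32 4
f 31 1 33
f 31 33 32
f 32 33 34
f 32 34 4
f 33 1 2
f 33 2 34
f 34 2 3
f 34 3 4
f 36 38 35
f 39 36 35
f 35 38 37
f 37 39 35
f 36 42 38
f 40 36 39
f 40 42 36
f 38 42 37
f 41 39 37
f 37 42 41
f 41 40 39
f 42 40 41



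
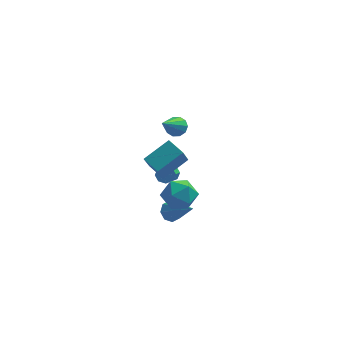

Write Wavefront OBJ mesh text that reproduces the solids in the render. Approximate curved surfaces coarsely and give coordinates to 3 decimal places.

v 1.669 -3.472 0.966
v 2.147 -3.154 0.136
v 3.093 -3.526 1.764
v 3.571 -3.208 0.934
v 2.957 -2.582 1.434
v 2.077 -2.549 0.941
v 3.163 -4.131 0.959
v 2.283 -4.098 0.466
v 3.07 -3.561 0.131
v 2.942 -2.604 0.425
v 2.298 -4.076 1.475
v 2.17 -3.119 1.769
v 1.991 -0.389 -2.996
v 2.514 -0.047 -3.21
v 3.189 -1.451 -1.764
v 2.293 0.168 -2.81
v 1.895 0.056 -2.519
v 1.554 -0.316 -2.508
v 1.469 -0.731 -2.783
v 1.69 -0.946 -3.183
v 2.088 -0.834 -3.474
v 2.429 -0.462 -3.485
v 1.981 -1.152 0.73
v 2.38 -1.373 0.481
v 2.258 -2.65 1.421
v 1.859 -2.428 1.67
v 2.497 -1.155 0.792
v 2.375 -2.432 1.732
v 2.312 -0.935 1.068
v 2.19 -2.212 2.007
v 1.933 -0.842 1.145
v 1.811 -2.119 2.085
v 1.582 -0.93 0.979
v 1.46 -2.207 1.919
v 1.465 -1.148 0.668
v 1.343 -2.425 1.608
v 1.65 -1.368 0.393
v 1.528 -2.645 1.332
v 2.029 -1.461 0.315
v 1.907 -2.738 1.255
v 1.151 -3.306 3.031
v 0.95 -4.094 4.207
v 2.301 -2.447 3.804
v 2.099 -3.235 4.98
v 1.881 -3.985 2.7
v 1.679 -4.773 3.876
v 3.03 -3.126 3.473
v 2.829 -3.914 4.649
v 2.013 3.189 0.926
v 2.488 3.35 1.323
v 1.367 1.771 2.274
v 2.174 3.575 1.41
v 1.799 3.653 1.311
v 1.505 3.553 1.066
v 1.406 3.314 0.767
v 1.538 3.027 0.529
v 1.852 2.802 0.442
v 2.227 2.725 0.541
v 2.52 2.825 0.786
v 2.62 3.064 1.085
f 1 12 6
f 1 6 2
f 1 2 8
f 1 8 11
f 1 11 12
f 2 6 10
f 6 12 5
f 12 11 3
f 11 8 7
f 8 2 9
f 4 10 5
f 4 5 3
f 4 3 7
f 4 7 9
f 4 9 10
f 5 10 6
f 3 5 12
f 7 3 11
f 9 7 8
f 10 9 2
f 14 13 16
f 14 16 15
f 16 13 17
f 16 17 15
f 17 13 18
f 17 18 15
f 18 13 19
f 18 19 15
f 19 13 20
f 19 20 15
f 20 13 21
f 20 21 15
f 21 13 22
f 21 22 15
f 22 13 14
f 22 14 15
f 24 23 27
f 24 27 25
f 25 27 28
f 25 28 26
f 27 23 29
f 27 29 28
f 28 29 30
f 28 30 26
f 29 23 31
f 29 31 30
f 30 31 32
f 30 32 26
f 31 23 33
f 31 33 32
f 32 33 34
f 32 34 26
f 33 23 35
f 33 35 34
f 34 35 36
f 34 36 26
f 35 23 37
f 35 37 36
f 36 37 38
f 36 38 26
f 37 23 39
f 37 39 38
f 38 39 40
f 38 40 26
f 39 23 24
f 39 24 40
f 40 24 25
f 40 25 26
f 42 44 41
f 45 42 41
f 41 44 43
f 43 45 41
f 42 48 44
f 46 42 45
f 46 48 42
f 44 48 43
f 47 45 43
f 43 48 47
f 47 46 45
f 48 46 47
f 50 49 52
f 50 52 51
f 52 49 53
f 52 53 51
f 53 49 54
f 53 54 51
f 54 49 55
f 54 55 51
f 55 49 56
f 55 56 51
f 56 49 57
f 56 57 51
f 57 49 58
f 57 58 51
f 58 49 59
f 58 59 51
f 59 49 60
f 59 60 51
f 60 49 50
f 60 50 51



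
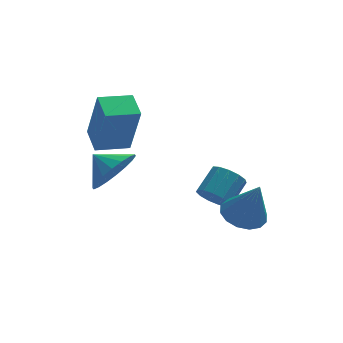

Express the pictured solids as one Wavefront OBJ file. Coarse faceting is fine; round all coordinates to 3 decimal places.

v 1.769 -1.256 0.069
v 1.996 -0.942 -0.514
v 2.658 -0.191 0.147
v 2.431 -0.504 0.731
v 1.669 -0.751 -0.405
v 2.331 0.001 0.257
v 1.374 -0.719 -0.145
v 2.035 0.032 0.516
v 1.204 -0.858 0.183
v 1.866 -0.107 0.844
v 1.214 -1.124 0.474
v 1.875 -0.372 1.136
v 1.4 -1.431 0.638
v 2.061 -0.679 1.299
v 1.703 -1.682 0.62
v 2.365 -0.931 1.282
v 2.027 -1.799 0.428
v 2.689 -1.047 1.09
v 2.27 -1.743 0.122
v 2.931 -0.991 0.783
v 2.353 -1.532 -0.201
v 3.015 -0.78 0.461
v 2.251 -1.234 -0.438
v 2.913 -0.482 0.223
v 2.449 -3.659 0.924
v 3.191 -3.955 0.634
v 2.911 -4.081 2.536
v 3.265 -3.531 0.723
v 3.121 -3.141 0.867
v 2.796 -2.89 1.026
v 2.379 -2.845 1.157
v 1.98 -3.018 1.226
v 1.707 -3.363 1.213
v 1.633 -3.787 1.124
v 1.778 -4.177 0.98
v 2.102 -4.428 0.822
v 2.52 -4.473 0.69
v 2.918 -4.3 0.621
v -1.598 0.026 0.868
v -1.054 -0.172 1.767
v -2.302 0.654 1.432
v -0.84 0.219 1.599
v -0.777 0.571 1.285
v -0.876 0.816 0.889
v -1.118 0.905 0.489
v -1.455 0.819 0.163
v -1.821 0.576 -0.023
v -2.141 0.225 -0.032
v -2.355 -0.166 0.136
v -2.418 -0.519 0.45
v -2.319 -0.764 0.846
v -2.077 -0.852 1.247
v -1.74 -0.767 1.572
v -1.375 -0.524 1.758
v -2.321 -0.669 2.519
v -1.976 -1.199 4.584
v -2.5 0.385 2.82
v -2.155 -0.146 4.885
v -1.065 -0.414 2.375
v -0.72 -0.945 4.44
v -1.244 0.639 2.676
v -0.899 0.109 4.741
f 2 1 5
f 2 5 3
f 3 5 6
f 3 6 4
f 5 1 7
f 5 7 6
f 6 7 8
f 6 8 4
f 7 1 9
f 7 9 8
f 8 9 10
f 8 10 4
f 9 1 11
f 9 11 10
f 10 11 12
f 10 12 4
f 11 1 13
f 11 13 12
f 12 13 14
f 12 14 4
f 13 1 15
f 13 15 14
f 14 15 16
f 14 16 4
f 15 1 17
f 15 17 16
f 16 17 18
f 16 18 4
f 17 1 19
f 17 19 18
f 18 19 20
f 18 20 4
f 19 1 21
f 19 21 20
f 20 21 22
f 20 22 4
f 21 1 23
f 21 23 22
f 22 23 24
f 22 24 4
f 23 1 2
f 23 2 24
f 24 2 3
f 24 3 4
f 26 25 28
f 26 28 27
f 28 25 29
f 28 29 27
f 29 25 30
f 29 30 27
f 30 25 31
f 30 31 27
f 31 25 32
f 31 32 27
f 32 25 33
f 32 33 27
f 33 25 34
f 33 34 27
f 34 25 35
f 34 35 27
f 35 25 36
f 35 36 27
f 36 25 37
f 36 37 27
f 37 25 38
f 37 38 27
f 38 25 26
f 38 26 27
f 40 39 42
f 40 42 41
f 42 39 43
f 42 43 41
f 43 39 44
f 43 44 41
f 44 39 45
f 44 45 41
f 45 39 46
f 45 46 41
f 46 39 47
f 46 47 41
f 47 39 48
f 47 48 41
f 48 39 49
f 48 49 41
f 49 39 50
f 49 50 41
f 50 39 51
f 50 51 41
f 51 39 52
f 51 52 41
f 52 39 53
f 52 53 41
f 53 39 54
f 53 54 41
f 54 39 40
f 54 40 41
f 56 58 55
f 59 56 55
f 55 58 57
f 57 59 55
f 56 62 58
f 60 56 59
f 60 62 56
f 58 62 57
f 61 59 57
f 57 62 61
f 61 60 59
f 62 60 61



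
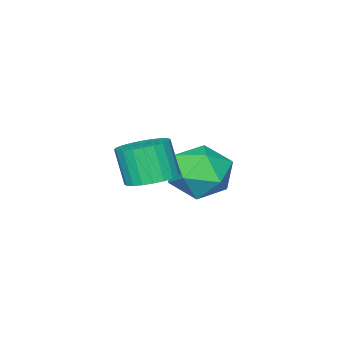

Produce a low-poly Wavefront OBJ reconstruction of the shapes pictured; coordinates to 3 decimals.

v -1.466 2.795 -0.429
v -0.435 2.611 -0.516
v -1.525 1.809 0.956
v -0.494 1.625 0.869
v -0.836 2.582 1.137
v -0.799 3.192 0.281
v -1.161 1.228 0.159
v -1.124 1.838 -0.697
v -0.246 1.642 -0.153
v -0.045 2.479 0.452
v -1.915 1.941 -0.012
v -1.714 2.778 0.593
v 1.958 3.348 1.574
v 2.722 3.409 1.652
v 2.645 2.934 2.784
v 1.882 2.872 2.706
v 2.631 3.675 1.757
v 2.554 3.2 2.889
v 2.437 3.891 1.835
v 2.36 3.416 2.967
v 2.171 4.025 1.873
v 2.094 3.549 3.005
v 1.872 4.055 1.865
v 1.795 3.58 2.997
v 1.586 3.978 1.813
v 1.51 3.503 2.945
v 1.357 3.805 1.725
v 1.281 3.329 2.857
v 1.22 3.562 1.614
v 1.143 3.087 2.746
v 1.195 3.286 1.496
v 1.118 2.811 2.628
v 1.286 3.02 1.391
v 1.209 2.545 2.523
v 1.48 2.804 1.313
v 1.403 2.329 2.445
v 1.746 2.671 1.275
v 1.669 2.195 2.407
v 2.045 2.64 1.283
v 1.968 2.165 2.415
v 2.33 2.717 1.335
v 2.254 2.242 2.467
v 2.559 2.891 1.423
v 2.483 2.415 2.555
v 2.697 3.133 1.534
v 2.62 2.658 2.666
f 1 12 6
f 1 6 2
f 1 2 8
f 1 8 11
f 1 11 12
f 2 6 10
f 6 12 5
f 12 11 3
f 11 8 7
f 8 2 9
f 4 10 5
f 4 5 3
f 4 3 7
f 4 7 9
f 4 9 10
f 5 10 6
f 3 5 12
f 7 3 11
f 9 7 8
f 10 9 2
f 14 13 17
f 14 17 15
f 15 17 18
f 15 18 16
f 17 13 19
f 17 19 18
f 18 19 20
f 18 20 16
f 19 13 21
f 19 21 20
f 20 21 22
f 20 22 16
f 21 13 23
f 21 23 22
f 22 23 24
f 22 24 16
f 23 13 25
f 23 25 24
f 24 25 26
f 24 26 16
f 25 13 27
f 25 27 26
f 26 27 28
f 26 28 16
f 27 13 29
f 27 29 28
f 28 29 30
f 28 30 16
f 29 13 31
f 29 31 30
f 30 31 32
f 30 32 16
f 31 13 33
f 31 33 32
f 32 33 34
f 32 34 16
f 33 13 35
f 33 35 34
f 34 35 36
f 34 36 16
f 35 13 37
f 35 37 36
f 36 37 38
f 36 38 16
f 37 13 39
f 37 39 38
f 38 39 40
f 38 40 16
f 39 13 41
f 39 41 40
f 40 41 42
f 40 42 16
f 41 13 43
f 41 43 42
f 42 43 44
f 42 44 16
f 43 13 45
f 43 45 44
f 44 45 46
f 44 46 16
f 45 13 14
f 45 14 46
f 46 14 15
f 46 15 16



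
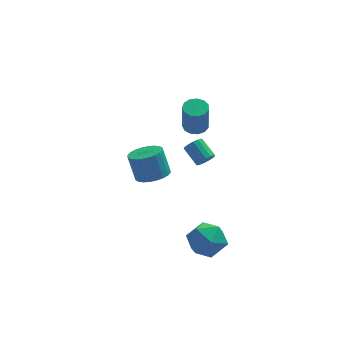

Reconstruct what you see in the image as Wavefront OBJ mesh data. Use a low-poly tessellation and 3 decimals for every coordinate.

v -0.706 -2.457 2.078
v -0.247 -2.123 2.021
v -0.815 -1.229 2.685
v -1.274 -1.563 2.742
v -0.418 -2.059 1.789
v -0.986 -1.165 2.453
v -0.665 -2.102 1.634
v -1.233 -1.208 2.298
v -0.924 -2.239 1.599
v -1.492 -1.345 2.262
v -1.124 -2.435 1.691
v -1.692 -1.541 2.355
v -1.212 -2.637 1.888
v -1.78 -1.743 2.551
v -1.165 -2.791 2.135
v -1.733 -1.897 2.799
v -0.994 -2.855 2.367
v -1.562 -1.961 3.031
v -0.747 -2.812 2.522
v -1.315 -1.918 3.186
v -0.488 -2.675 2.558
v -1.056 -1.781 3.221
v -0.288 -2.479 2.465
v -0.856 -1.585 3.129
v -0.2 -2.277 2.269
v -0.768 -1.383 2.932
v -0.875 -2.69 -4.084
v -0.164 -3.607 -4.46
v -1.336 -3.713 -2.46
v -0.625 -4.63 -2.836
v -0.124 -3.573 -2.487
v 0.16 -2.941 -3.491
v -1.66 -4.379 -3.429
v -1.376 -3.747 -4.433
v -0.649 -4.651 -4.055
v 0.3 -4.153 -3.473
v -1.8 -3.167 -3.447
v -0.851 -2.669 -2.865
v -0.881 0.724 2.384
v -0.215 0.483 2.34
v -0.272 -0.024 4.211
v -0.939 0.216 4.256
v -0.189 0.869 2.445
v -0.246 0.361 4.316
v -0.383 1.208 2.531
v -0.44 0.7 4.402
v -0.735 1.393 2.57
v -0.793 0.886 4.442
v -1.134 1.366 2.551
v -1.191 0.859 4.422
v -1.452 1.135 2.478
v -1.51 0.628 4.35
v -1.589 0.773 2.376
v -1.647 0.266 4.248
v -1.502 0.396 2.276
v -1.559 -0.111 4.148
v -1.217 0.123 2.211
v -1.275 -0.385 4.083
v -0.826 0.04 2.201
v -0.883 -0.467 4.072
v -0.452 0.175 2.248
v -0.51 -0.333 4.12
v -3.029 2.296 -2.913
v -2.08 2.111 -2.621
v -2.462 2.618 -1.055
v -3.411 2.804 -1.347
v -2.053 2.487 -2.737
v -2.435 2.994 -1.17
v -2.174 2.834 -2.879
v -2.557 3.341 -1.313
v -2.426 3.099 -3.026
v -2.808 3.606 -1.46
v -2.769 3.242 -3.156
v -3.152 3.749 -1.59
v -3.152 3.241 -3.249
v -3.535 3.748 -1.683
v -3.516 3.096 -3.291
v -3.899 3.603 -1.725
v -3.806 2.829 -3.276
v -4.189 3.337 -1.709
v -3.978 2.482 -3.205
v -4.36 2.989 -1.639
v -4.005 2.106 -3.09
v -4.387 2.613 -1.523
v -3.883 1.759 -2.947
v -4.266 2.266 -1.381
v -3.632 1.494 -2.8
v -4.014 2.001 -1.234
v -3.288 1.351 -2.67
v -3.671 1.858 -1.104
v -2.905 1.352 -2.577
v -3.288 1.859 -1.011
v -2.541 1.497 -2.535
v -2.924 2.004 -0.969
v -2.251 1.763 -2.551
v -2.634 2.271 -0.984
f 2 1 5
f 2 5 3
f 3 5 6
f 3 6 4
f 5 1 7
f 5 7 6
f 6 7 8
f 6 8 4
f 7 1 9
f 7 9 8
f 8 9 10
f 8 10 4
f 9 1 11
f 9 11 10
f 10 11 12
f 10 12 4
f 11 1 13
f 11 13 12
f 12 13 14
f 12 14 4
f 13 1 15
f 13 15 14
f 14 15 16
f 14 16 4
f 15 1 17
f 15 17 16
f 16 17 18
f 16 18 4
f 17 1 19
f 17 19 18
f 18 19 20
f 18 20 4
f 19 1 21
f 19 21 20
f 20 21 22
f 20 22 4
f 21 1 23
f 21 23 22
f 22 23 24
f 22 24 4
f 23 1 25
f 23 25 24
f 24 25 26
f 24 26 4
f 25 1 2
f 25 2 26
f 26 2 3
f 26 3 4
f 27 38 32
f 27 32 28
f 27 28 34
f 27 34 37
f 27 37 38
f 28 32 36
f 32 38 31
f 38 37 29
f 37 34 33
f 34 28 35
f 30 36 31
f 30 31 29
f 30 29 33
f 30 33 35
f 30 35 36
f 31 36 32
f 29 31 38
f 33 29 37
f 35 33 34
f 36 35 28
f 40 39 43
f 40 43 41
f 41 43 44
f 41 44 42
f 43 39 45
f 43 45 44
f 44 45 46
f 44 46 42
f 45 39 47
f 45 47 46
f 46 47 48
f 46 48 42
f 47 39 49
f 47 49 48
f 48 49 50
f 48 50 42
f 49 39 51
f 49 51 50
f 50 51 52
f 50 52 42
f 51 39 53
f 51 53 52
f 52 53 54
f 52 54 42
f 53 39 55
f 53 55 54
f 54 55 56
f 54 56 42
f 55 39 57
f 55 57 56
f 56 57 58
f 56 58 42
f 57 39 59
f 57 59 58
f 58 59 60
f 58 60 42
f 59 39 61
f 59 61 60
f 60 61 62
f 60 62 42
f 61 39 40
f 61 40 62
f 62 40 41
f 62 41 42
f 64 63 67
f 64 67 65
f 65 67 68
f 65 68 66
f 67 63 69
f 67 69 68
f 68 69 70
f 68 70 66
f 69 63 71
f 69 71 70
f 70 71 72
f 70 72 66
f 71 63 73
f 71 73 72
f 72 73 74
f 72 74 66
f 73 63 75
f 73 75 74
f 74 75 76
f 74 76 66
f 75 63 77
f 75 77 76
f 76 77 78
f 76 78 66
f 77 63 79
f 77 79 78
f 78 79 80
f 78 80 66
f 79 63 81
f 79 81 80
f 80 81 82
f 80 82 66
f 81 63 83
f 81 83 82
f 82 83 84
f 82 84 66
f 83 63 85
f 83 85 84
f 84 85 86
f 84 86 66
f 85 63 87
f 85 87 86
f 86 87 88
f 86 88 66
f 87 63 89
f 87 89 88
f 88 89 90
f 88 90 66
f 89 63 91
f 89 91 90
f 90 91 92
f 90 92 66
f 91 63 93
f 91 93 92
f 92 93 94
f 92 94 66
f 93 63 95
f 93 95 94
f 94 95 96
f 94 96 66
f 95 63 64
f 95 64 96
f 96 64 65
f 96 65 66



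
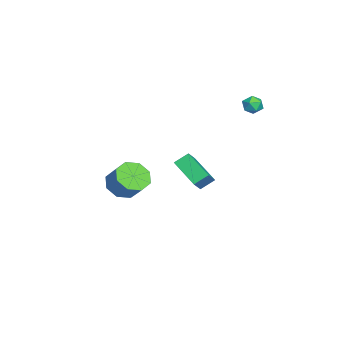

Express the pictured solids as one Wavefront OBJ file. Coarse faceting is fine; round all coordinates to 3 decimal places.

v -1.691 -3.24 -2.514
v -1.158 -2.741 -3.226
v -0.475 -2.061 -2.238
v -1.009 -2.56 -1.526
v -1.815 -2.368 -3.029
v -1.132 -1.688 -2.041
v -2.399 -2.506 -2.53
v -1.717 -1.826 -1.542
v -2.569 -3.074 -2.022
v -1.886 -2.393 -1.034
v -2.225 -3.739 -1.802
v -1.542 -3.059 -0.814
v -1.568 -4.112 -1.999
v -0.885 -3.432 -1.011
v -0.983 -3.974 -2.498
v -0.301 -3.294 -1.51
v -0.814 -3.407 -3.006
v -0.131 -2.726 -2.018
v 3.657 0.192 2.149
v 3.365 0.855 2.666
v 3.01 0.419 1.492
v 2.718 1.082 2.008
v 4.842 1.318 1.372
v 4.55 1.981 1.888
v 4.195 1.545 0.714
v 3.903 2.208 1.231
v -3.007 3.861 2.854
v -2.464 3.549 2.929
v -3.516 3.071 3.251
v -2.973 2.759 3.326
v -3.096 3.267 3.679
v -2.781 3.756 3.433
v -3.199 2.864 2.747
v -2.884 3.353 2.501
v -2.583 2.933 2.862
v -2.519 3.182 3.439
v -3.461 3.438 2.741
v -3.397 3.687 3.318
f 2 1 5
f 2 5 3
f 3 5 6
f 3 6 4
f 5 1 7
f 5 7 6
f 6 7 8
f 6 8 4
f 7 1 9
f 7 9 8
f 8 9 10
f 8 10 4
f 9 1 11
f 9 11 10
f 10 11 12
f 10 12 4
f 11 1 13
f 11 13 12
f 12 13 14
f 12 14 4
f 13 1 15
f 13 15 14
f 14 15 16
f 14 16 4
f 15 1 17
f 15 17 16
f 16 17 18
f 16 18 4
f 17 1 2
f 17 2 18
f 18 2 3
f 18 3 4
f 20 22 19
f 23 20 19
f 19 22 21
f 21 23 19
f 20 26 22
f 24 20 23
f 24 26 20
f 22 26 21
f 25 23 21
f 21 26 25
f 25 24 23
f 26 24 25
f 27 38 32
f 27 32 28
f 27 28 34
f 27 34 37
f 27 37 38
f 28 32 36
f 32 38 31
f 38 37 29
f 37 34 33
f 34 28 35
f 30 36 31
f 30 31 29
f 30 29 33
f 30 33 35
f 30 35 36
f 31 36 32
f 29 31 38
f 33 29 37
f 35 33 34
f 36 35 28



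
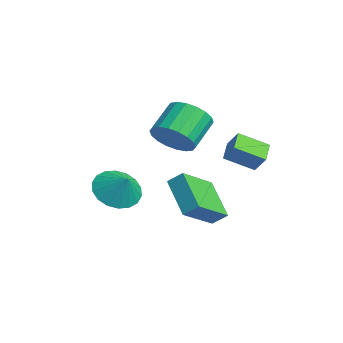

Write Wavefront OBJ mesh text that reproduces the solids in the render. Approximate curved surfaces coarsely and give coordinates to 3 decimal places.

v 1.154 1.592 -0.652
v 0.796 0.408 0.004
v 1.678 1.843 0.087
v 1.32 0.659 0.743
v 1.96 1.121 -1.063
v 1.602 -0.063 -0.407
v 2.484 1.372 -0.324
v 2.126 0.188 0.332
v -0.56 -3.718 -2.489
v 0.171 -3.447 -3.222
v 0.22 -3.502 -1.631
v -0.045 -3.033 -3.13
v -0.364 -2.755 -2.911
v -0.721 -2.667 -2.608
v -1.047 -2.788 -2.282
v -1.276 -3.094 -1.997
v -1.363 -3.523 -1.81
v -1.291 -3.99 -1.757
v -1.074 -4.404 -1.849
v -0.756 -4.682 -2.068
v -0.398 -4.77 -2.37
v -0.073 -4.649 -2.696
v 0.156 -4.343 -2.981
v 0.243 -3.914 -3.169
v -0.65 -1.365 -0.07
v -0.048 -0.607 -0.392
v -0.868 0.443 0.548
v -1.47 -0.315 0.87
v -0.387 -0.601 -0.693
v -1.208 0.448 0.246
v -0.779 -0.748 -0.872
v -1.599 0.302 0.068
v -1.144 -1.016 -0.891
v -1.964 0.034 0.049
v -1.412 -1.353 -0.748
v -2.232 -0.304 0.192
v -1.529 -1.693 -0.47
v -2.349 -0.643 0.469
v -1.472 -1.968 -0.113
v -2.292 -0.918 0.826
v -1.252 -2.123 0.252
v -2.072 -1.073 1.192
v -0.912 -2.128 0.554
v -1.733 -1.079 1.493
v -0.521 -1.982 0.732
v -1.341 -0.932 1.672
v -0.156 -1.714 0.751
v -0.976 -0.664 1.691
v 0.112 -1.376 0.608
v -0.708 -0.327 1.548
v 0.229 -1.037 0.331
v -0.591 0.013 1.27
v 0.172 -0.762 -0.026
v -0.648 0.288 0.913
v -0.804 -0.304 -3.164
v 0.027 -1.823 -2.068
v -0.482 0.239 -2.656
v 0.348 -1.281 -1.559
v 0.852 -0.219 -4.301
v 1.682 -1.739 -3.204
v 1.173 0.323 -3.792
v 2.004 -1.196 -2.696
f 2 4 1
f 5 2 1
f 1 4 3
f 3 5 1
f 2 8 4
f 6 2 5
f 6 8 2
f 4 8 3
f 7 5 3
f 3 8 7
f 7 6 5
f 8 6 7
f 10 9 12
f 10 12 11
f 12 9 13
f 12 13 11
f 13 9 14
f 13 14 11
f 14 9 15
f 14 15 11
f 15 9 16
f 15 16 11
f 16 9 17
f 16 17 11
f 17 9 18
f 17 18 11
f 18 9 19
f 18 19 11
f 19 9 20
f 19 20 11
f 20 9 21
f 20 21 11
f 21 9 22
f 21 22 11
f 22 9 23
f 22 23 11
f 23 9 24
f 23 24 11
f 24 9 10
f 24 10 11
f 26 25 29
f 26 29 27
f 27 29 30
f 27 30 28
f 29 25 31
f 29 31 30
f 30 31 32
f 30 32 28
f 31 25 33
f 31 33 32
f 32 33 34
f 32 34 28
f 33 25 35
f 33 35 34
f 34 35 36
f 34 36 28
f 35 25 37
f 35 37 36
f 36 37 38
f 36 38 28
f 37 25 39
f 37 39 38
f 38 39 40
f 38 40 28
f 39 25 41
f 39 41 40
f 40 41 42
f 40 42 28
f 41 25 43
f 41 43 42
f 42 43 44
f 42 44 28
f 43 25 45
f 43 45 44
f 44 45 46
f 44 46 28
f 45 25 47
f 45 47 46
f 46 47 48
f 46 48 28
f 47 25 49
f 47 49 48
f 48 49 50
f 48 50 28
f 49 25 51
f 49 51 50
f 50 51 52
f 50 52 28
f 51 25 53
f 51 53 52
f 52 53 54
f 52 54 28
f 53 25 26
f 53 26 54
f 54 26 27
f 54 27 28
f 56 58 55
f 59 56 55
f 55 58 57
f 57 59 55
f 56 62 58
f 60 56 59
f 60 62 56
f 58 62 57
f 61 59 57
f 57 62 61
f 61 60 59
f 62 60 61



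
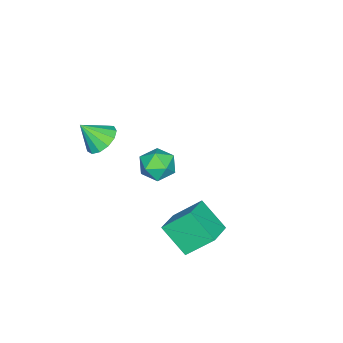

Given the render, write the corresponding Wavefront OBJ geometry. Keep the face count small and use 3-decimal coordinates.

v -1.903 -0.274 -2.855
v -1.328 -0.396 -2.127
v -2.172 -1.764 -2.893
v -1.597 -1.886 -2.165
v -2.415 -1.447 -2.047
v -2.249 -0.527 -2.023
v -1.251 -1.633 -2.997
v -1.085 -0.713 -2.973
v -0.925 -1.237 -2.214
v -1.645 -1.122 -1.627
v -1.855 -1.038 -3.393
v -2.575 -0.923 -2.806
v 2.486 -1.365 2.671
v 3.234 -1.011 2.615
v 2.914 -2.115 3.669
v 2.988 -0.751 2.916
v 2.582 -0.687 3.14
v 2.145 -0.837 3.214
v 1.817 -1.156 3.116
v 1.701 -1.54 2.877
v 1.834 -1.869 2.572
v 2.174 -2.038 2.299
v 2.613 -1.993 2.144
v 3.011 -1.749 2.156
v 3.243 -1.383 2.332
v 2.13 2.894 -2.748
v 1.914 1.66 -1.643
v 1.641 3.992 -1.618
v 1.425 2.758 -0.513
v 3.435 3.042 -2.327
v 3.219 1.808 -1.222
v 2.946 4.14 -1.197
v 2.73 2.906 -0.092
f 1 12 6
f 1 6 2
f 1 2 8
f 1 8 11
f 1 11 12
f 2 6 10
f 6 12 5
f 12 11 3
f 11 8 7
f 8 2 9
f 4 10 5
f 4 5 3
f 4 3 7
f 4 7 9
f 4 9 10
f 5 10 6
f 3 5 12
f 7 3 11
f 9 7 8
f 10 9 2
f 14 13 16
f 14 16 15
f 16 13 17
f 16 17 15
f 17 13 18
f 17 18 15
f 18 13 19
f 18 19 15
f 19 13 20
f 19 20 15
f 20 13 21
f 20 21 15
f 21 13 22
f 21 22 15
f 22 13 23
f 22 23 15
f 23 13 24
f 23 24 15
f 24 13 25
f 24 25 15
f 25 13 14
f 25 14 15
f 27 29 26
f 30 27 26
f 26 29 28
f 28 30 26
f 27 33 29
f 31 27 30
f 31 33 27
f 29 33 28
f 32 30 28
f 28 33 32
f 32 31 30
f 33 31 32



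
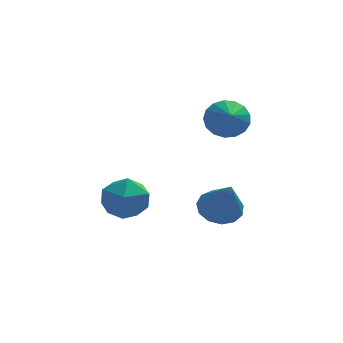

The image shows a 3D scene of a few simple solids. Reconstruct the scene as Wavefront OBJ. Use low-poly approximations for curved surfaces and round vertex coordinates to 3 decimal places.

v -1.153 3.667 -4.514
v -0.481 3.489 -3.538
v -1.979 1.931 -4.262
v -1.307 1.753 -3.286
v -2.174 2.581 -3.274
v -1.663 3.654 -3.43
v -0.797 1.766 -4.37
v -0.286 2.839 -4.526
v -0.261 2.314 -3.449
v -1.112 2.818 -2.771
v -1.348 2.602 -5.029
v -2.199 3.106 -4.351
v 2.519 1.171 -3.677
v 3.263 1.764 -3.439
v 2.841 0.049 -1.883
v 2.809 1.987 -3.218
v 2.263 1.952 -3.142
v 1.798 1.668 -3.236
v 1.563 1.227 -3.47
v 1.631 0.768 -3.77
v 1.981 0.437 -4.04
v 2.502 0.339 -4.194
v 3.028 0.506 -4.185
v 3.393 0.883 -4.014
v 3.481 1.352 -3.736
v 2.845 2.05 0.912
v 3.22 2.557 1.635
v 2.895 0.99 1.628
v 2.766 2.583 1.706
v 2.331 2.487 1.594
v 2.014 2.291 1.326
v 1.887 2.039 0.963
v 1.979 1.79 0.588
v 2.27 1.6 0.288
v 2.693 1.513 0.13
v 3.15 1.549 0.151
v 3.538 1.7 0.347
v 3.767 1.93 0.672
v 3.785 2.188 1.051
v 3.587 2.415 1.399
f 1 12 6
f 1 6 2
f 1 2 8
f 1 8 11
f 1 11 12
f 2 6 10
f 6 12 5
f 12 11 3
f 11 8 7
f 8 2 9
f 4 10 5
f 4 5 3
f 4 3 7
f 4 7 9
f 4 9 10
f 5 10 6
f 3 5 12
f 7 3 11
f 9 7 8
f 10 9 2
f 14 13 16
f 14 16 15
f 16 13 17
f 16 17 15
f 17 13 18
f 17 18 15
f 18 13 19
f 18 19 15
f 19 13 20
f 19 20 15
f 20 13 21
f 20 21 15
f 21 13 22
f 21 22 15
f 22 13 23
f 22 23 15
f 23 13 24
f 23 24 15
f 24 13 25
f 24 25 15
f 25 13 14
f 25 14 15
f 27 26 29
f 27 29 28
f 29 26 30
f 29 30 28
f 30 26 31
f 30 31 28
f 31 26 32
f 31 32 28
f 32 26 33
f 32 33 28
f 33 26 34
f 33 34 28
f 34 26 35
f 34 35 28
f 35 26 36
f 35 36 28
f 36 26 37
f 36 37 28
f 37 26 38
f 37 38 28
f 38 26 39
f 38 39 28
f 39 26 40
f 39 40 28
f 40 26 27
f 40 27 28



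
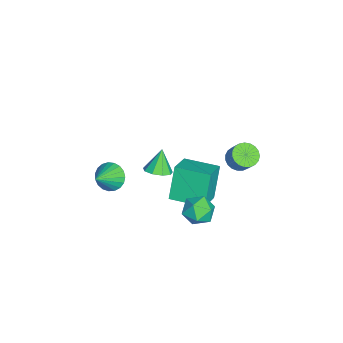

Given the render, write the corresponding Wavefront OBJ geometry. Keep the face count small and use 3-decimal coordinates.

v 2.578 1.675 -2.7
v 3.037 1.033 -2.178
v 1.243 1.027 -2.322
v 1.702 0.385 -1.8
v 1.677 1.289 -1.523
v 2.502 1.69 -1.756
v 1.778 0.37 -2.744
v 2.603 0.771 -2.977
v 2.543 0.226 -2.205
v 2.48 0.795 -1.451
v 1.8 1.265 -3.049
v 1.737 1.834 -2.295
v -1.345 -1.354 -2.839
v -0.692 -1.043 -2.523
v -2.015 -1.186 -1.621
v -0.994 -0.653 -2.743
v -1.461 -0.591 -3.008
v -1.874 -0.887 -3.194
v -2.039 -1.401 -3.214
v -1.879 -1.893 -3.058
v -1.47 -2.133 -2.8
v -1.002 -2.009 -2.56
v -0.695 -1.578 -2.45
v 0.12 -3.674 -1.995
v 0.675 -3.689 -2.665
v 1.3 -4.266 -1.005
v 0.728 -3.358 -2.531
v 0.677 -3.081 -2.304
v 0.529 -2.907 -2.023
v 0.31 -2.865 -1.738
v 0.059 -2.963 -1.497
v -0.182 -3.185 -1.342
v -0.371 -3.491 -1.301
v -0.474 -3.828 -1.379
v -0.475 -4.139 -1.564
v -0.373 -4.37 -1.823
v -0.186 -4.48 -2.112
v 0.054 -4.451 -2.381
v 0.306 -4.288 -2.583
v 0.526 -4.018 -2.684
v 1.615 2.97 1.809
v 2.157 3.213 1.402
v 2.627 3.573 2.245
v 2.085 3.33 2.651
v 1.971 3.448 1.405
v 2.442 3.808 2.248
v 1.724 3.601 1.478
v 2.194 3.96 2.321
v 1.458 3.644 1.609
v 1.928 4.004 2.451
v 1.219 3.57 1.773
v 1.689 3.93 2.616
v 1.048 3.393 1.944
v 1.519 3.753 2.787
v 0.976 3.143 2.092
v 1.446 3.503 2.934
v 1.014 2.863 2.19
v 1.484 3.223 3.033
v 1.155 2.601 2.223
v 1.626 2.961 3.065
v 1.377 2.403 2.184
v 1.847 2.763 3.026
v 1.639 2.303 2.08
v 2.11 2.663 2.922
v 1.897 2.319 1.929
v 2.368 2.679 2.772
v 2.107 2.447 1.757
v 2.577 2.807 2.6
v 2.231 2.665 1.595
v 2.701 3.025 2.437
v 2.249 2.937 1.469
v 2.719 3.296 2.312
v -0.816 -0.232 -3.868
v -1.736 -0.007 -2.038
v -0.338 1.659 -3.859
v -1.258 1.883 -2.03
v 0.638 -0.603 -3.09
v -0.282 -0.379 -1.261
v 1.116 1.287 -3.082
v 0.196 1.512 -1.252
f 1 12 6
f 1 6 2
f 1 2 8
f 1 8 11
f 1 11 12
f 2 6 10
f 6 12 5
f 12 11 3
f 11 8 7
f 8 2 9
f 4 10 5
f 4 5 3
f 4 3 7
f 4 7 9
f 4 9 10
f 5 10 6
f 3 5 12
f 7 3 11
f 9 7 8
f 10 9 2
f 14 13 16
f 14 16 15
f 16 13 17
f 16 17 15
f 17 13 18
f 17 18 15
f 18 13 19
f 18 19 15
f 19 13 20
f 19 20 15
f 20 13 21
f 20 21 15
f 21 13 22
f 21 22 15
f 22 13 23
f 22 23 15
f 23 13 14
f 23 14 15
f 25 24 27
f 25 27 26
f 27 24 28
f 27 28 26
f 28 24 29
f 28 29 26
f 29 24 30
f 29 30 26
f 30 24 31
f 30 31 26
f 31 24 32
f 31 32 26
f 32 24 33
f 32 33 26
f 33 24 34
f 33 34 26
f 34 24 35
f 34 35 26
f 35 24 36
f 35 36 26
f 36 24 37
f 36 37 26
f 37 24 38
f 37 38 26
f 38 24 39
f 38 39 26
f 39 24 40
f 39 40 26
f 40 24 25
f 40 25 26
f 42 41 45
f 42 45 43
f 43 45 46
f 43 46 44
f 45 41 47
f 45 47 46
f 46 47 48
f 46 48 44
f 47 41 49
f 47 49 48
f 48 49 50
f 48 50 44
f 49 41 51
f 49 51 50
f 50 51 52
f 50 52 44
f 51 41 53
f 51 53 52
f 52 53 54
f 52 54 44
f 53 41 55
f 53 55 54
f 54 55 56
f 54 56 44
f 55 41 57
f 55 57 56
f 56 57 58
f 56 58 44
f 57 41 59
f 57 59 58
f 58 59 60
f 58 60 44
f 59 41 61
f 59 61 60
f 60 61 62
f 60 62 44
f 61 41 63
f 61 63 62
f 62 63 64
f 62 64 44
f 63 41 65
f 63 65 64
f 64 65 66
f 64 66 44
f 65 41 67
f 65 67 66
f 66 67 68
f 66 68 44
f 67 41 69
f 67 69 68
f 68 69 70
f 68 70 44
f 69 41 71
f 69 71 70
f 70 71 72
f 70 72 44
f 71 41 42
f 71 42 72
f 72 42 43
f 72 43 44
f 74 76 73
f 77 74 73
f 73 76 75
f 75 77 73
f 74 80 76
f 78 74 77
f 78 80 74
f 76 80 75
f 79 77 75
f 75 80 79
f 79 78 77
f 80 78 79

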